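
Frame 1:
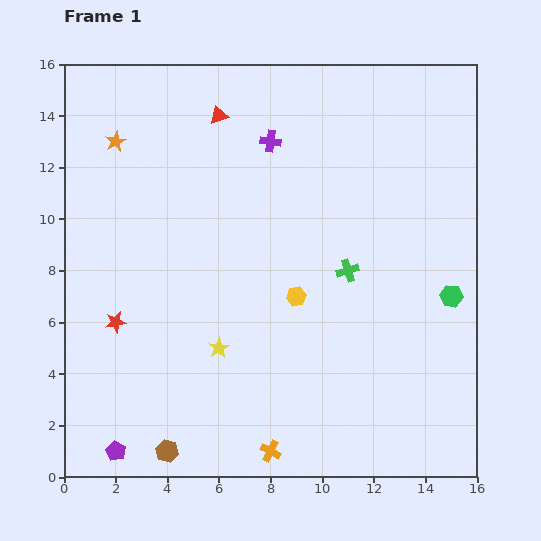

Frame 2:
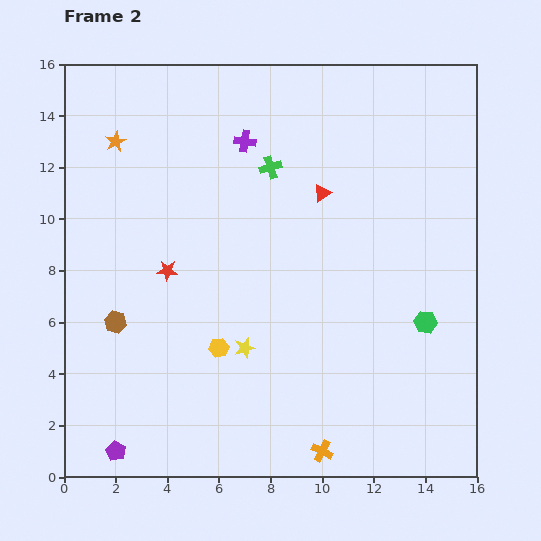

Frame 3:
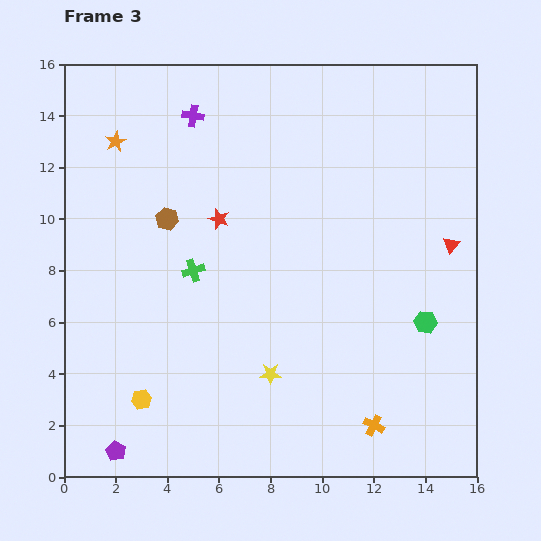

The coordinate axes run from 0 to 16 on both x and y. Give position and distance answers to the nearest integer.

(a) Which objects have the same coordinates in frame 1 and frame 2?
the orange star, the purple pentagon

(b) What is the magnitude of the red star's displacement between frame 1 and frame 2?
3

The red star moved from (2, 6) to (4, 8), a distance of √(2² + 2²) ≈ 3.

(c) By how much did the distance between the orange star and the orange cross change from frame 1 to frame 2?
+1

Distance in frame 1: 13. Distance in frame 2: 14.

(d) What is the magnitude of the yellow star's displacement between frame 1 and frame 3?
2

The yellow star moved from (6, 5) to (8, 4), a distance of √(2² + 1²) ≈ 2.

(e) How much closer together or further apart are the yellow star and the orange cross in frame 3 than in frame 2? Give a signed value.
-1

Distance in frame 2: 5. Distance in frame 3: 4.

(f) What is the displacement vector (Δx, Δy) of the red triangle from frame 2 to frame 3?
(5, -2)

The red triangle was at (10, 11) in frame 2 and (15, 9) in frame 3.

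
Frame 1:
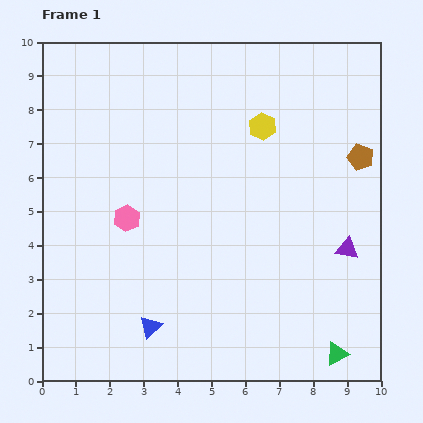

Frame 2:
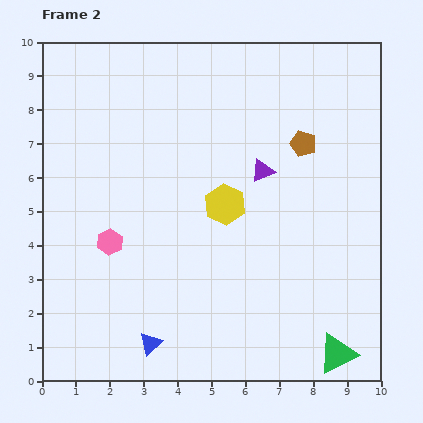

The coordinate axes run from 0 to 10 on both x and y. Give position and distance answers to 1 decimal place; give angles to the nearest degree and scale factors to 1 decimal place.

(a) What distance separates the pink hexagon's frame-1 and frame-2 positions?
0.9

The pink hexagon moved from (2.5, 4.8) to (2.0, 4.1), a distance of √(0.5² + 0.7²) ≈ 0.9.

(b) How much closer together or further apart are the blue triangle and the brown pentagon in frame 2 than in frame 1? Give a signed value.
-0.6

Distance in frame 1: 8.0. Distance in frame 2: 7.4.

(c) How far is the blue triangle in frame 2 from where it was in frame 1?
0.5

The blue triangle moved from (3.2, 1.6) to (3.2, 1.1), a distance of √(0.0² + 0.5²) ≈ 0.5.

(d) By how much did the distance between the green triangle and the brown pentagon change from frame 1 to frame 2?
+0.5

Distance in frame 1: 5.8. Distance in frame 2: 6.3.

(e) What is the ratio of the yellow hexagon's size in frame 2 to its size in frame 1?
1.5×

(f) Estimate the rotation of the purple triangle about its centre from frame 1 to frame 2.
34° counter-clockwise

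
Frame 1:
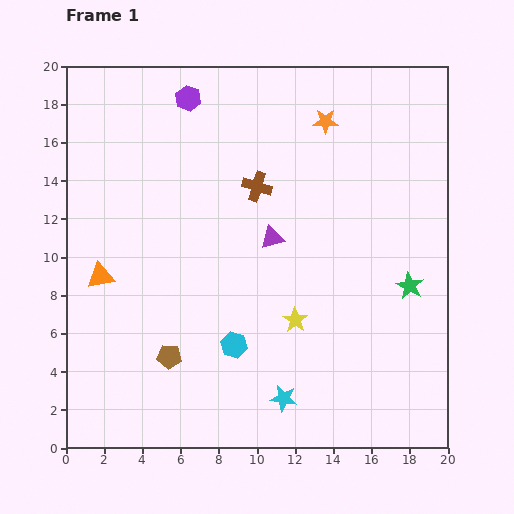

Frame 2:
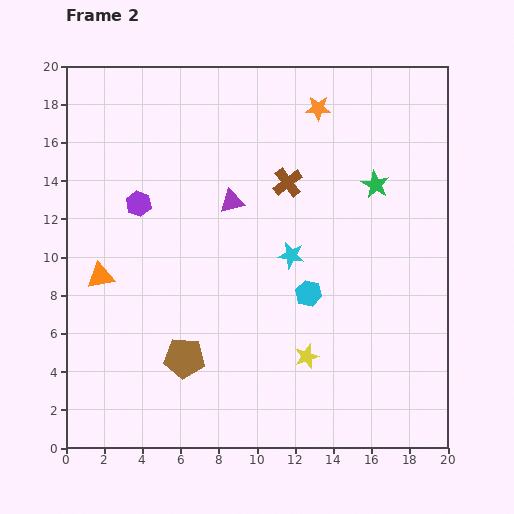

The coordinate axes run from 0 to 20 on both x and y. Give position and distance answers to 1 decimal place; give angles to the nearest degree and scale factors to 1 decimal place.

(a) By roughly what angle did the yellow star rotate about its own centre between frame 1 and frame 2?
19° clockwise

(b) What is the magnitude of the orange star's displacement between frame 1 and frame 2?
0.8

The orange star moved from (13.6, 17.1) to (13.2, 17.8), a distance of √(0.4² + 0.7²) ≈ 0.8.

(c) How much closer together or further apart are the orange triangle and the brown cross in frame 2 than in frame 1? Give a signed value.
+1.5

Distance in frame 1: 9.5. Distance in frame 2: 11.0.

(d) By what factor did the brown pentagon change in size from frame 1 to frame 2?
1.7×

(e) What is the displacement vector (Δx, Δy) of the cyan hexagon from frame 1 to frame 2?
(3.9, 2.7)

The cyan hexagon was at (8.8, 5.4) in frame 1 and (12.7, 8.1) in frame 2.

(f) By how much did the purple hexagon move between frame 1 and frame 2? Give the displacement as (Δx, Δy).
(-2.6, -5.5)

The purple hexagon was at (6.4, 18.3) in frame 1 and (3.8, 12.8) in frame 2.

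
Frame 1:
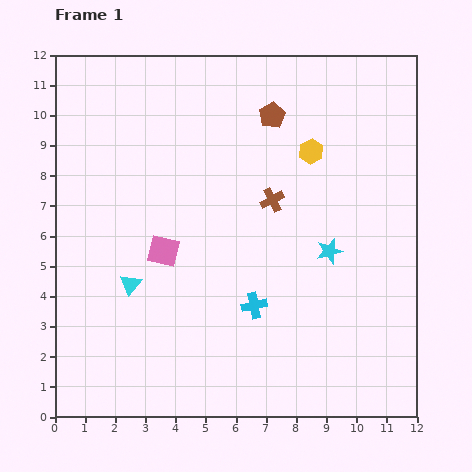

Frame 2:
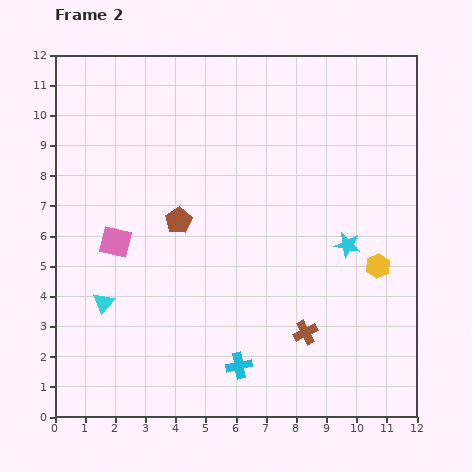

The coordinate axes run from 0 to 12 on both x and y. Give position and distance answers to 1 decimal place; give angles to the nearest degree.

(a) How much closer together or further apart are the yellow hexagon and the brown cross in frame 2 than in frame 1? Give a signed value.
+1.2

Distance in frame 1: 2.1. Distance in frame 2: 3.3.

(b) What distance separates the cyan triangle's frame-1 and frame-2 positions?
1.1

The cyan triangle moved from (2.5, 4.4) to (1.6, 3.8), a distance of √(0.9² + 0.6²) ≈ 1.1.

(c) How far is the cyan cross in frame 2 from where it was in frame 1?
2.1

The cyan cross moved from (6.6, 3.7) to (6.1, 1.7), a distance of √(0.5² + 2.0²) ≈ 2.1.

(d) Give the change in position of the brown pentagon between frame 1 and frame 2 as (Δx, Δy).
(-3.1, -3.5)

The brown pentagon was at (7.2, 10.0) in frame 1 and (4.1, 6.5) in frame 2.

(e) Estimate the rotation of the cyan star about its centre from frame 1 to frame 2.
26° clockwise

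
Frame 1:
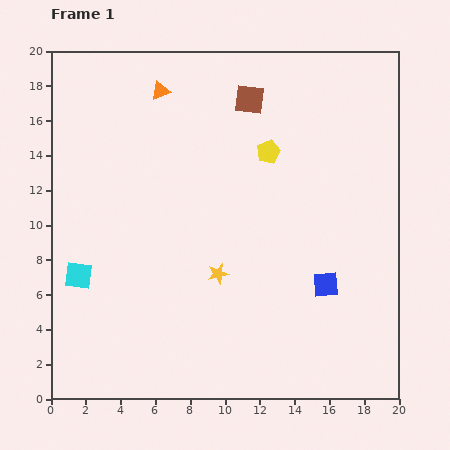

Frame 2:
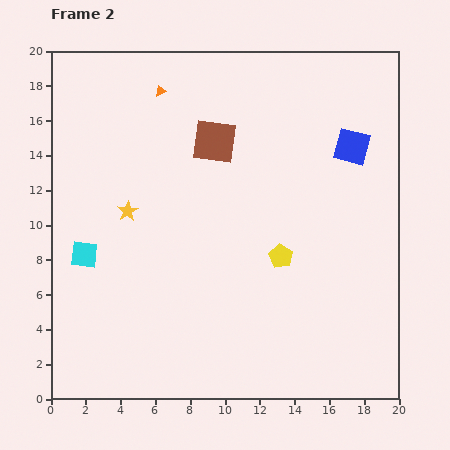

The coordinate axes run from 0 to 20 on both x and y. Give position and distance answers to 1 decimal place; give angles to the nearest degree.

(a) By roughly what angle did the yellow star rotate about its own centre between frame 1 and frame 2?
17° counter-clockwise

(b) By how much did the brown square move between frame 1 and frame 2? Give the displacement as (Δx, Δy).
(-2.0, -2.4)

The brown square was at (11.4, 17.2) in frame 1 and (9.4, 14.8) in frame 2.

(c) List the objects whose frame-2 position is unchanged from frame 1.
the orange triangle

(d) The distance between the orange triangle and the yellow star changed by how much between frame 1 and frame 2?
-3.8

Distance in frame 1: 11.0. Distance in frame 2: 7.2.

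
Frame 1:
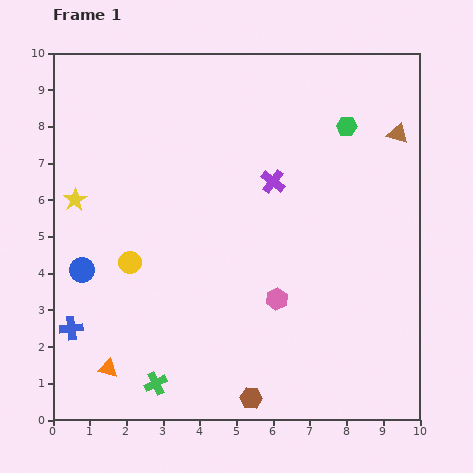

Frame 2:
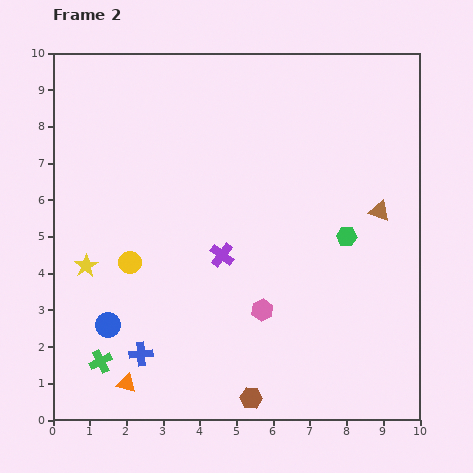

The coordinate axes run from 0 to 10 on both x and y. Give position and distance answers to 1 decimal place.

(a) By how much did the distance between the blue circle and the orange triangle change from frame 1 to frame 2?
-1.1

Distance in frame 1: 2.8. Distance in frame 2: 1.7.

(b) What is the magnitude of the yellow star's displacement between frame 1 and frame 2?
1.8

The yellow star moved from (0.6, 6.0) to (0.9, 4.2), a distance of √(0.3² + 1.8²) ≈ 1.8.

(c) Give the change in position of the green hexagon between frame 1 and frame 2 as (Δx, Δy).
(0.0, -3.0)

The green hexagon was at (8.0, 8.0) in frame 1 and (8.0, 5.0) in frame 2.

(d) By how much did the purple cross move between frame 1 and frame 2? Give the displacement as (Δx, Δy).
(-1.4, -2.0)

The purple cross was at (6.0, 6.5) in frame 1 and (4.6, 4.5) in frame 2.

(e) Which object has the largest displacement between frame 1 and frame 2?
the green hexagon

(moved 3.0; next 2.4)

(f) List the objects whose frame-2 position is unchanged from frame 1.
the yellow circle, the brown hexagon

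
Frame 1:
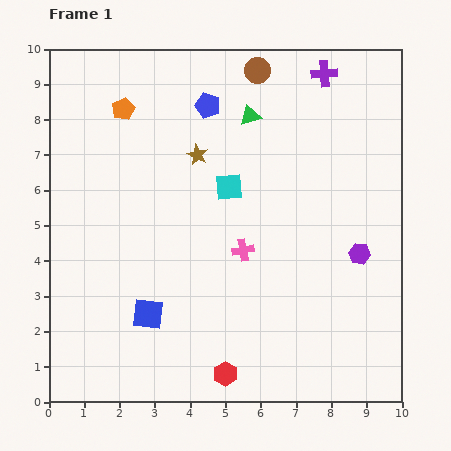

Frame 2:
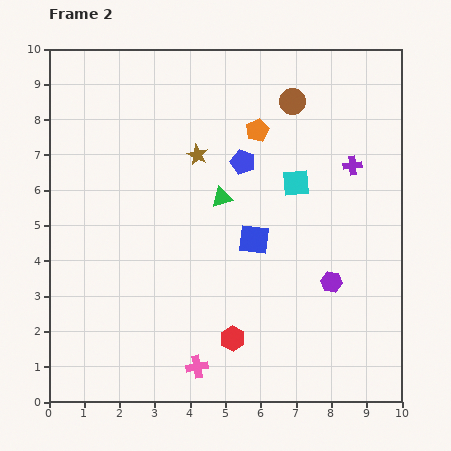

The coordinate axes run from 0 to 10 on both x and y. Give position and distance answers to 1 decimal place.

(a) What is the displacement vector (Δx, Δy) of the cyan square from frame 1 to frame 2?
(1.9, 0.1)

The cyan square was at (5.1, 6.1) in frame 1 and (7.0, 6.2) in frame 2.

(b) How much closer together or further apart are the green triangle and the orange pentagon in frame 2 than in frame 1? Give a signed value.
-1.5

Distance in frame 1: 3.6. Distance in frame 2: 2.1.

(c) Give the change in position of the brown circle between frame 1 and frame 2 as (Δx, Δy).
(1.0, -0.9)

The brown circle was at (5.9, 9.4) in frame 1 and (6.9, 8.5) in frame 2.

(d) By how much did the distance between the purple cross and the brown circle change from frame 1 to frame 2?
+0.6

Distance in frame 1: 1.9. Distance in frame 2: 2.5.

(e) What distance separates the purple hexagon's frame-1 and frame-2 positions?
1.1

The purple hexagon moved from (8.8, 4.2) to (8.0, 3.4), a distance of √(0.8² + 0.8²) ≈ 1.1.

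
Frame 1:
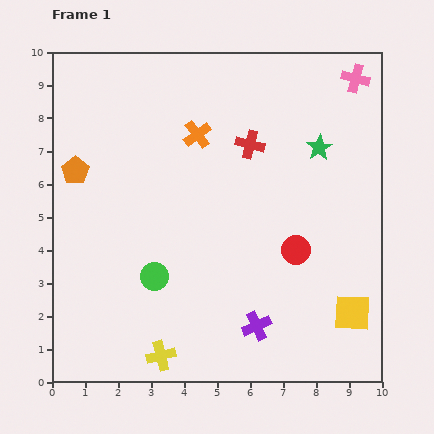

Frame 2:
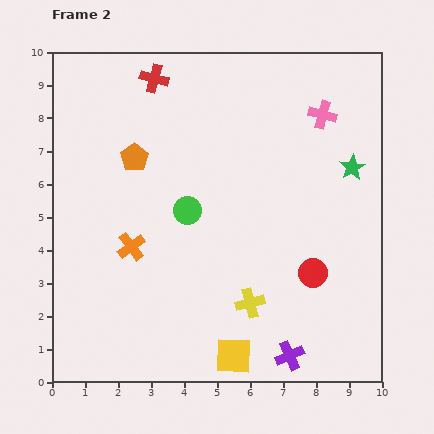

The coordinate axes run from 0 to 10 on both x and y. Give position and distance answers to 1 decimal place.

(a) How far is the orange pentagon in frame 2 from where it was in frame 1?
1.8

The orange pentagon moved from (0.7, 6.4) to (2.5, 6.8), a distance of √(1.8² + 0.4²) ≈ 1.8.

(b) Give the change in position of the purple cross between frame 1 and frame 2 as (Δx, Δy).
(1.0, -0.9)

The purple cross was at (6.2, 1.7) in frame 1 and (7.2, 0.8) in frame 2.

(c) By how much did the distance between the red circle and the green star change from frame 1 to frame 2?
+0.2

Distance in frame 1: 3.2. Distance in frame 2: 3.4.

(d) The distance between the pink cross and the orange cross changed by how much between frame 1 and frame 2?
+1.9

Distance in frame 1: 5.1. Distance in frame 2: 7.0.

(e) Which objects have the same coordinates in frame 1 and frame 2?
none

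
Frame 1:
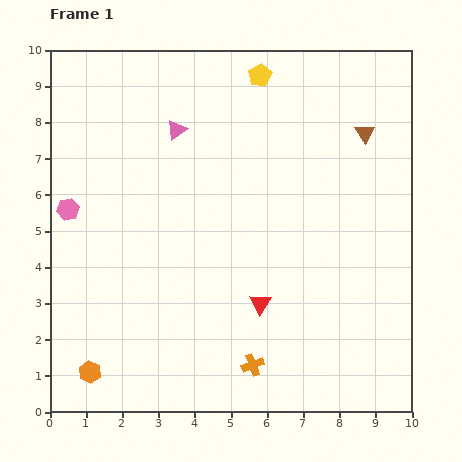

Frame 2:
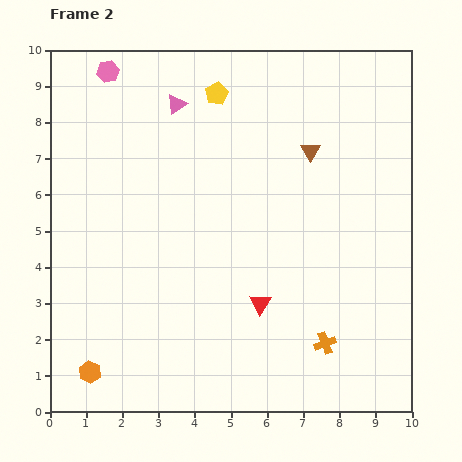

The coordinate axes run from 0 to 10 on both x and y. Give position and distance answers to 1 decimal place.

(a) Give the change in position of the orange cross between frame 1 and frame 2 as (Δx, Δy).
(2.0, 0.6)

The orange cross was at (5.6, 1.3) in frame 1 and (7.6, 1.9) in frame 2.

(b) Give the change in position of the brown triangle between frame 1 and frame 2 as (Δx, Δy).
(-1.5, -0.5)

The brown triangle was at (8.7, 7.7) in frame 1 and (7.2, 7.2) in frame 2.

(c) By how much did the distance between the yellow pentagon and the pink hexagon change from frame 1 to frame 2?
-3.4

Distance in frame 1: 6.5. Distance in frame 2: 3.1.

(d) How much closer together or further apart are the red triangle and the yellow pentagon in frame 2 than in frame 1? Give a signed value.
-0.4

Distance in frame 1: 6.3. Distance in frame 2: 5.9.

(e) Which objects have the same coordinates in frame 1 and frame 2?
the red triangle, the orange hexagon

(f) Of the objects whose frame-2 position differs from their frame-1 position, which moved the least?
the pink triangle

(moved 0.7)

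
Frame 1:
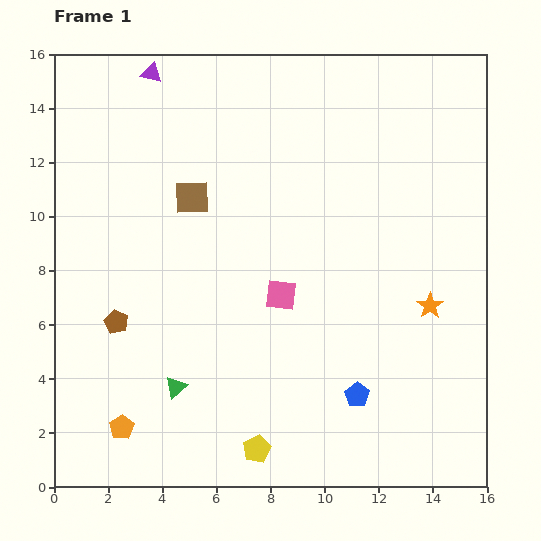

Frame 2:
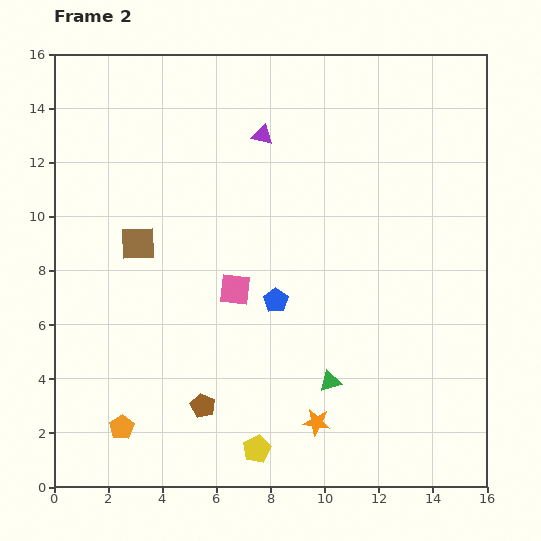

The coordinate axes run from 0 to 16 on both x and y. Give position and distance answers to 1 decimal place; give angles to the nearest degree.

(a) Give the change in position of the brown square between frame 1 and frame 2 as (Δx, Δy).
(-2.0, -1.7)

The brown square was at (5.1, 10.7) in frame 1 and (3.1, 9.0) in frame 2.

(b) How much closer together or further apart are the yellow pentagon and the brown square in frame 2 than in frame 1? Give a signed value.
-0.8

Distance in frame 1: 9.6. Distance in frame 2: 8.8.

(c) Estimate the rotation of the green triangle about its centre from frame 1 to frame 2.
26° clockwise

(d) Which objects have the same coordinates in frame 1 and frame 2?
the orange pentagon, the yellow pentagon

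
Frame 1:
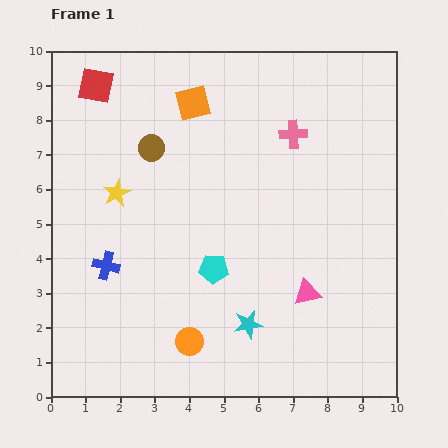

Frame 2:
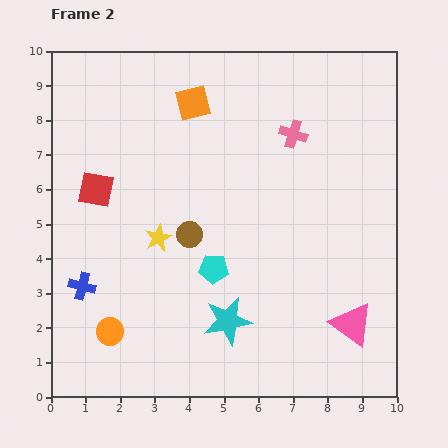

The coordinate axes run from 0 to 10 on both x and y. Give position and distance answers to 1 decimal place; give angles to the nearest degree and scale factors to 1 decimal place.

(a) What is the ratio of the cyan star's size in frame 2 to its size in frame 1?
1.7×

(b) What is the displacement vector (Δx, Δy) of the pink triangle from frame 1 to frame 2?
(1.3, -0.9)

The pink triangle was at (7.4, 3.0) in frame 1 and (8.7, 2.1) in frame 2.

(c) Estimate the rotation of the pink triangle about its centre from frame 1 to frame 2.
48° clockwise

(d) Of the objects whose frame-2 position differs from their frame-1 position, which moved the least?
the cyan star

(moved 0.6)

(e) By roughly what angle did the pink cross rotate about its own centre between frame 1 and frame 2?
19° clockwise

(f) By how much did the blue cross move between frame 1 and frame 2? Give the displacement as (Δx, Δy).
(-0.7, -0.6)

The blue cross was at (1.6, 3.8) in frame 1 and (0.9, 3.2) in frame 2.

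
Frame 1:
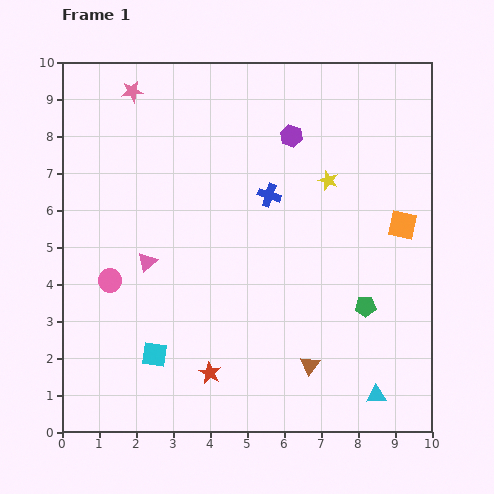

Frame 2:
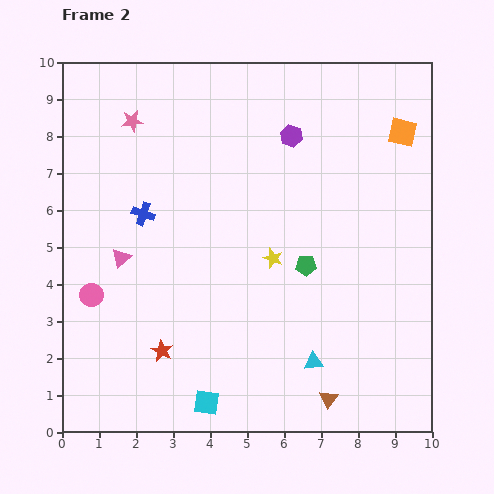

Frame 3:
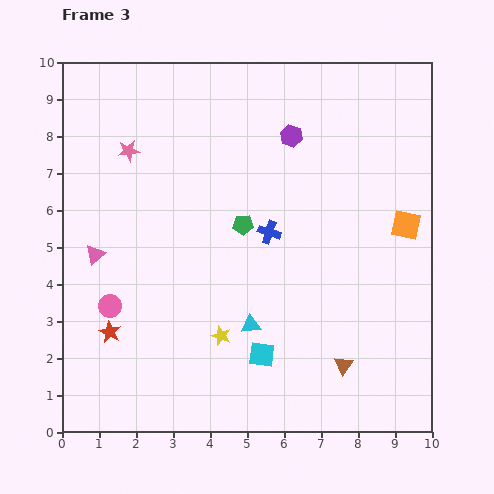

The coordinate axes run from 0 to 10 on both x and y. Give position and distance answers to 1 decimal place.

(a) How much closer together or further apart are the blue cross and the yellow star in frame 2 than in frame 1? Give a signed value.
+2.1

Distance in frame 1: 1.6. Distance in frame 2: 3.7.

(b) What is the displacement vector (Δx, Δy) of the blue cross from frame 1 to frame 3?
(0.0, -1.0)

The blue cross was at (5.6, 6.4) in frame 1 and (5.6, 5.4) in frame 3.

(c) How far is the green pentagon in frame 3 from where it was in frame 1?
4.0

The green pentagon moved from (8.2, 3.4) to (4.9, 5.6), a distance of √(3.3² + 2.2²) ≈ 4.0.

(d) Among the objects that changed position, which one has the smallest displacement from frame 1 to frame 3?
the orange square

(moved 0.1)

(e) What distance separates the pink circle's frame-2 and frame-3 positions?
0.6

The pink circle moved from (0.8, 3.7) to (1.3, 3.4), a distance of √(0.5² + 0.3²) ≈ 0.6.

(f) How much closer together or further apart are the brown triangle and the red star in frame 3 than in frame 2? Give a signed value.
+1.7

Distance in frame 2: 4.7. Distance in frame 3: 6.4.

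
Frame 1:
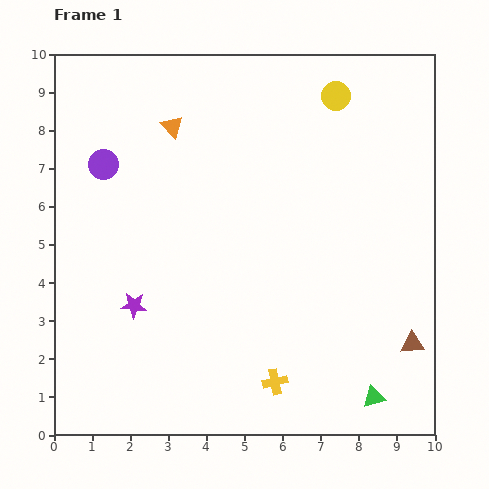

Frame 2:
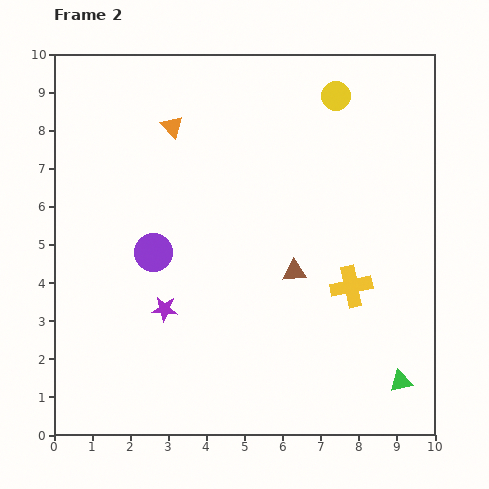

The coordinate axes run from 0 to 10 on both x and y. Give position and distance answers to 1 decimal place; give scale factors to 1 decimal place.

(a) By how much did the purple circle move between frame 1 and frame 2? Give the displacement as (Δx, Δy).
(1.3, -2.3)

The purple circle was at (1.3, 7.1) in frame 1 and (2.6, 4.8) in frame 2.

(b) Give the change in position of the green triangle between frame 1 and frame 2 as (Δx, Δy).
(0.7, 0.4)

The green triangle was at (8.4, 1.0) in frame 1 and (9.1, 1.4) in frame 2.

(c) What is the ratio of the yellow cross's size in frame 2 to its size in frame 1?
1.6×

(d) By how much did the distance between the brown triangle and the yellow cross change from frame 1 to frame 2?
-2.1

Distance in frame 1: 3.7. Distance in frame 2: 1.6.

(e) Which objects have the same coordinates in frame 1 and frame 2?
the orange triangle, the yellow circle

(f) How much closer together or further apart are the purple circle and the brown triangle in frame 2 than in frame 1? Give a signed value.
-5.7

Distance in frame 1: 9.4. Distance in frame 2: 3.7.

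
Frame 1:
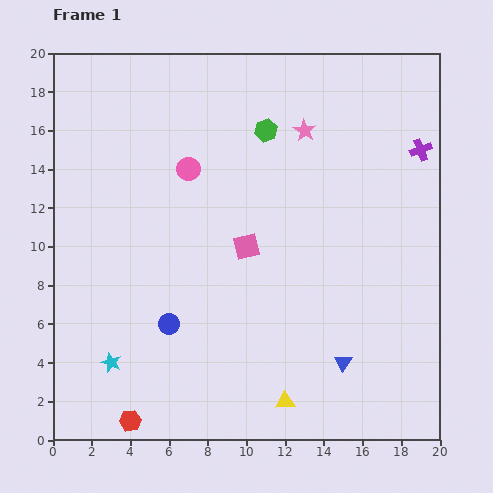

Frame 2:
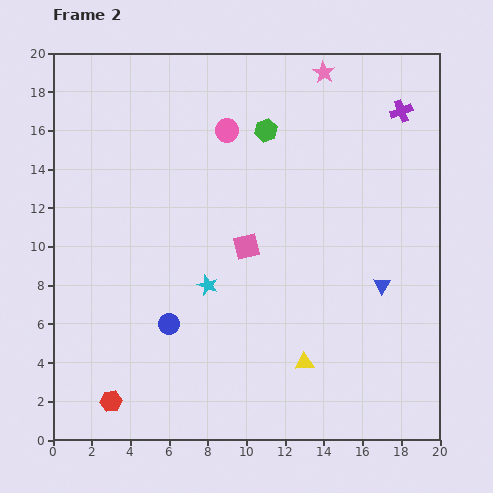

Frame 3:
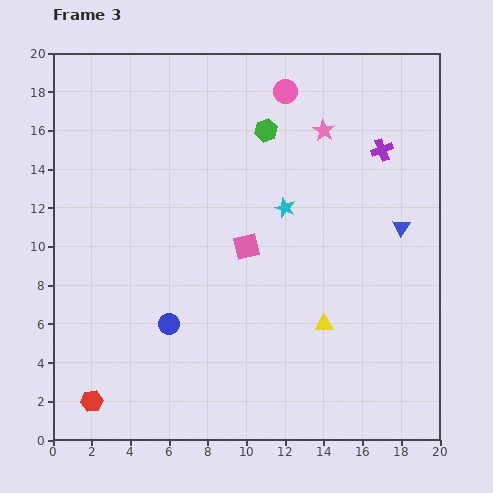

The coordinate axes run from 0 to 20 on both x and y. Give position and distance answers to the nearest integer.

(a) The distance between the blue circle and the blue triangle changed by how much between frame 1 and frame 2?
+2

Distance in frame 1: 9. Distance in frame 2: 11.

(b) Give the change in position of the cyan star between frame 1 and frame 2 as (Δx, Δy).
(5, 4)

The cyan star was at (3, 4) in frame 1 and (8, 8) in frame 2.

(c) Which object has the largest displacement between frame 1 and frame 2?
the cyan star

(moved 6; next 4)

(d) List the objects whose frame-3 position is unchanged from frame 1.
the pink square, the blue circle, the green hexagon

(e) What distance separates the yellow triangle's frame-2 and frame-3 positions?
2

The yellow triangle moved from (13, 4) to (14, 6), a distance of √(1² + 2²) ≈ 2.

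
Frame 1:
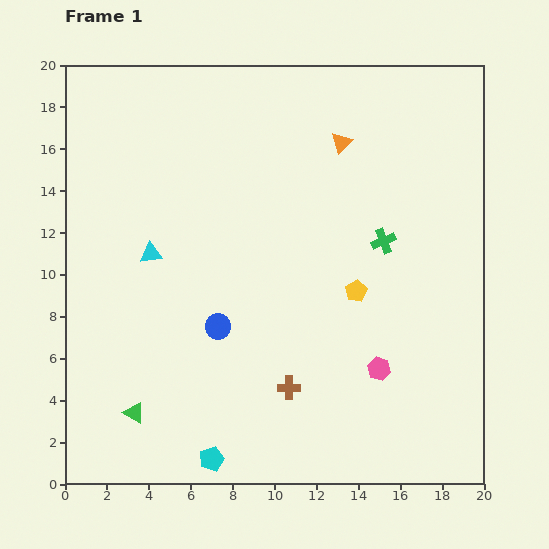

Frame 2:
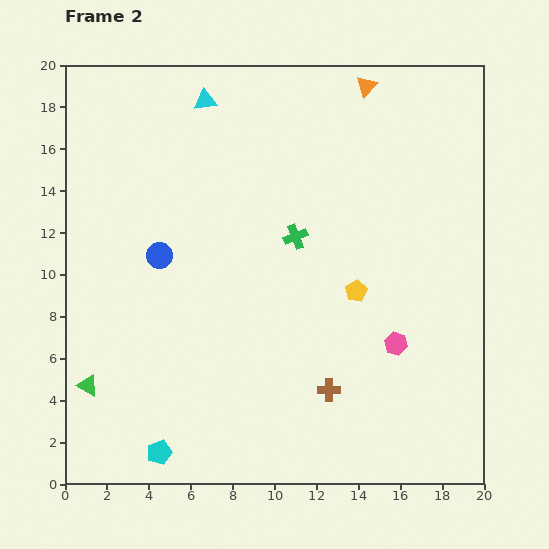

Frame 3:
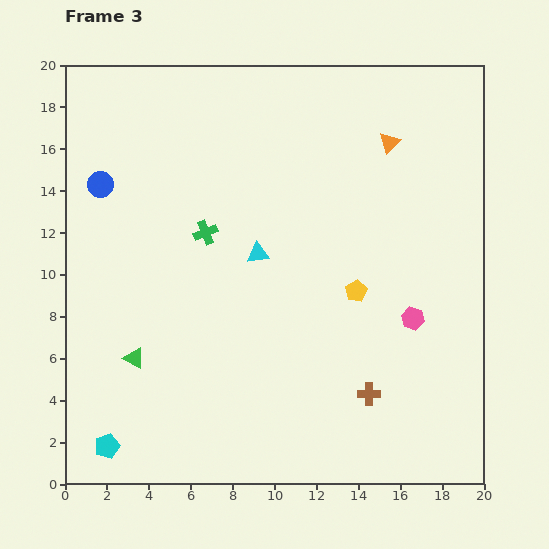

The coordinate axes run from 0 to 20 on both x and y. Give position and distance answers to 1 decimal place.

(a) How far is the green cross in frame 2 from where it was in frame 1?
4.2

The green cross moved from (15.2, 11.6) to (11.0, 11.8), a distance of √(4.2² + 0.2²) ≈ 4.2.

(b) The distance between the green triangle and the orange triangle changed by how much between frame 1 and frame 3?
-0.3

Distance in frame 1: 16.3. Distance in frame 3: 16.0.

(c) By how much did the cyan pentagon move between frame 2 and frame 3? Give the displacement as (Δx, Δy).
(-2.5, 0.3)

The cyan pentagon was at (4.5, 1.5) in frame 2 and (2.0, 1.8) in frame 3.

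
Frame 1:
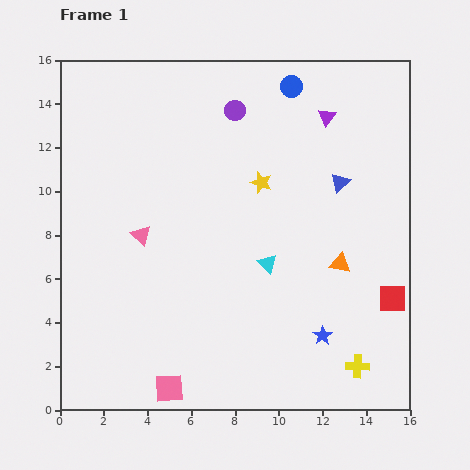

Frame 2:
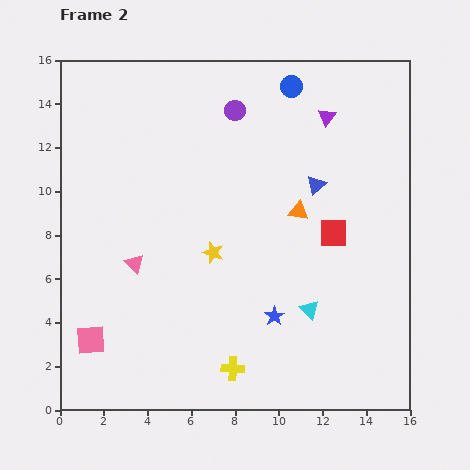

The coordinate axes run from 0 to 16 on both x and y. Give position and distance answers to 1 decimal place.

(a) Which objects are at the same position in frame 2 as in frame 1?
the purple circle, the purple triangle, the blue circle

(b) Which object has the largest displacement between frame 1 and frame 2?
the yellow cross

(moved 5.7; next 4.2)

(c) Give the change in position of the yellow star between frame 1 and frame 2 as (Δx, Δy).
(-2.2, -3.2)

The yellow star was at (9.2, 10.4) in frame 1 and (7.0, 7.2) in frame 2.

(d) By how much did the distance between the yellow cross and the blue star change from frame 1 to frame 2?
+1.0

Distance in frame 1: 2.1. Distance in frame 2: 3.1.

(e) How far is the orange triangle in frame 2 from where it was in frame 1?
3.1

The orange triangle moved from (12.8, 6.7) to (10.9, 9.1), a distance of √(1.9² + 2.4²) ≈ 3.1.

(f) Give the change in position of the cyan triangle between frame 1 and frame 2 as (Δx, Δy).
(1.9, -2.1)

The cyan triangle was at (9.5, 6.7) in frame 1 and (11.4, 4.6) in frame 2.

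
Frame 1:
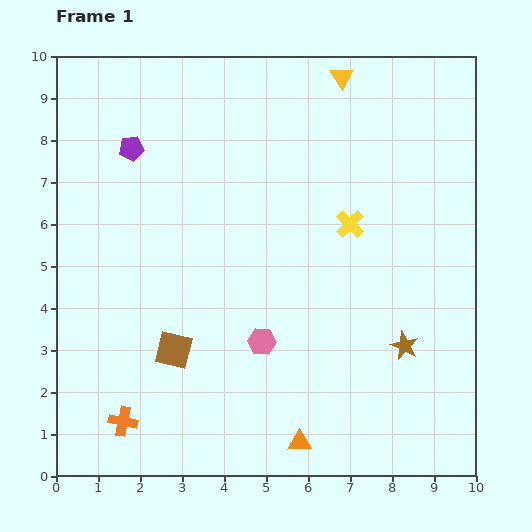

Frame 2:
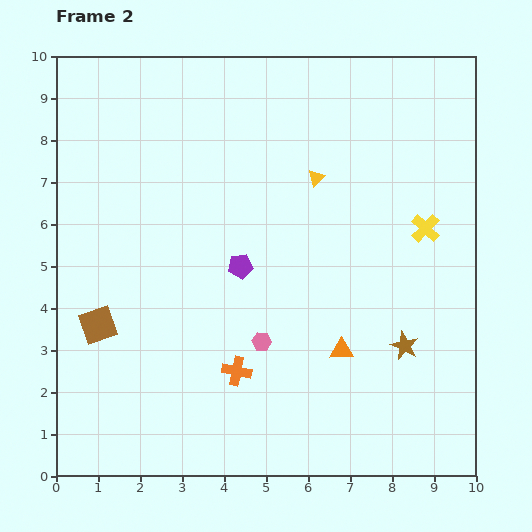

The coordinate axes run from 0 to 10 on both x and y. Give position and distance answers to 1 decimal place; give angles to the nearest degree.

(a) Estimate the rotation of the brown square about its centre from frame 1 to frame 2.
32° counter-clockwise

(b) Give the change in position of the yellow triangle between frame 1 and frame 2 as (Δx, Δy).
(-0.6, -2.4)

The yellow triangle was at (6.8, 9.5) in frame 1 and (6.2, 7.1) in frame 2.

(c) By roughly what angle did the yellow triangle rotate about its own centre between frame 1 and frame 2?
21° clockwise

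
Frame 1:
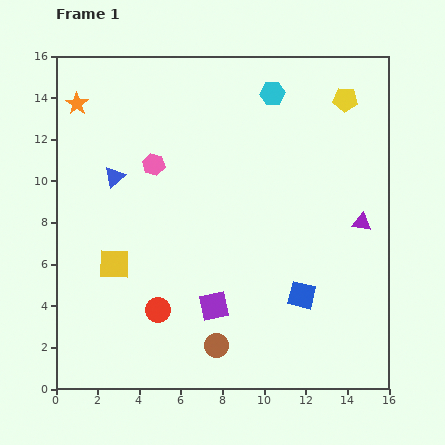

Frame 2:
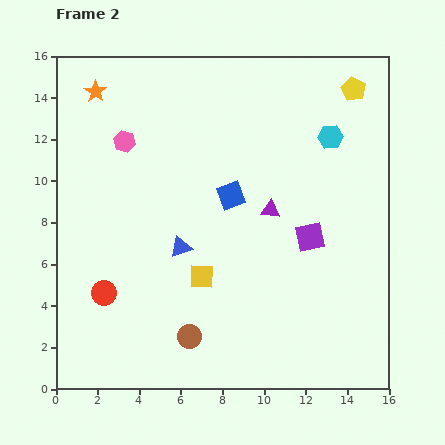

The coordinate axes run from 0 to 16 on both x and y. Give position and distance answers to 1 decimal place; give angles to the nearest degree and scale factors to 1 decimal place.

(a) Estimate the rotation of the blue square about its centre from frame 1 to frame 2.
33° counter-clockwise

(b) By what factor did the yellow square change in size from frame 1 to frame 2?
0.8×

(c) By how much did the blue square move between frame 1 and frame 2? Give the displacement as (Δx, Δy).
(-3.4, 4.8)

The blue square was at (11.8, 4.5) in frame 1 and (8.4, 9.3) in frame 2.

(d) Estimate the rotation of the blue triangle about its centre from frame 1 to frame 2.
23° clockwise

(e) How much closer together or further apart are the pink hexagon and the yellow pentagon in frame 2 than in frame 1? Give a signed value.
+1.6

Distance in frame 1: 9.7. Distance in frame 2: 11.3.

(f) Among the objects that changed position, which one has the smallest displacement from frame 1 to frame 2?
the yellow pentagon

(moved 0.6)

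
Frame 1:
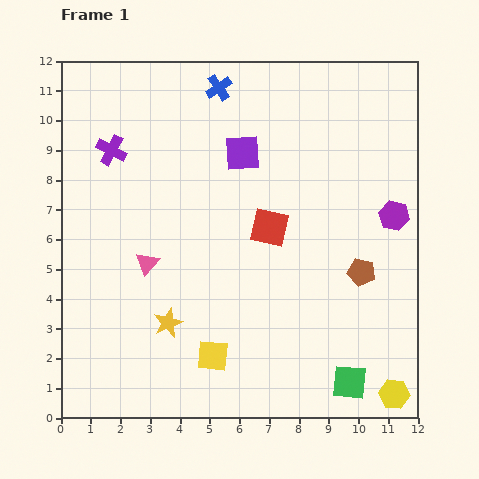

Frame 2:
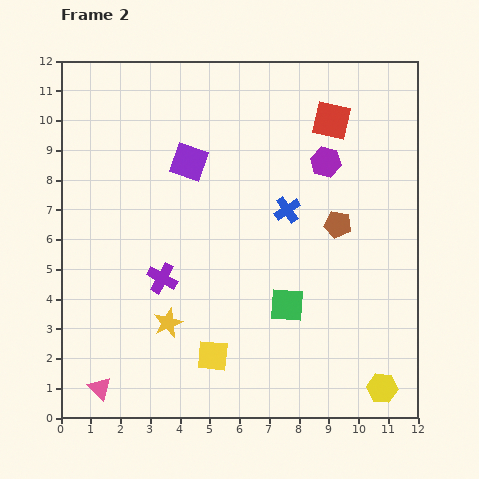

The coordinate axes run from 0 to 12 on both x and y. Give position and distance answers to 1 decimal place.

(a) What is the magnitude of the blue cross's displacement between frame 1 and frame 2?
4.7

The blue cross moved from (5.3, 11.1) to (7.6, 7.0), a distance of √(2.3² + 4.1²) ≈ 4.7.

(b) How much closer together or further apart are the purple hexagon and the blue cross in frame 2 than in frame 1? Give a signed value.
-5.2

Distance in frame 1: 7.3. Distance in frame 2: 2.1.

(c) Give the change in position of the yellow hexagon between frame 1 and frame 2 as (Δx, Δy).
(-0.4, 0.2)

The yellow hexagon was at (11.2, 0.8) in frame 1 and (10.8, 1.0) in frame 2.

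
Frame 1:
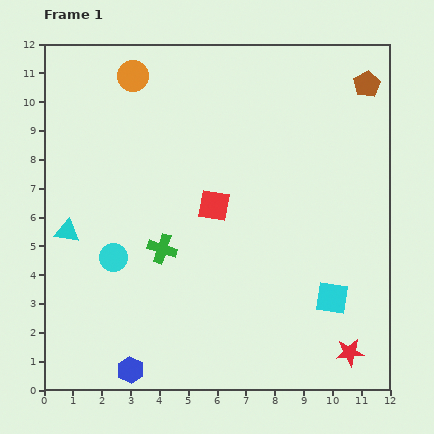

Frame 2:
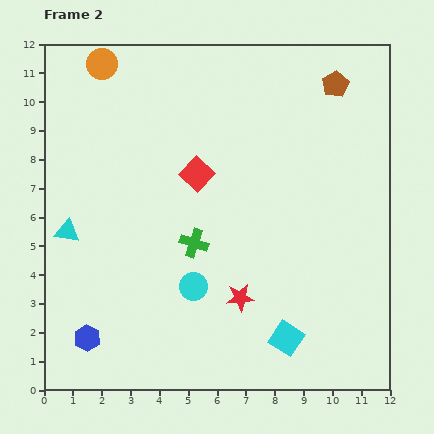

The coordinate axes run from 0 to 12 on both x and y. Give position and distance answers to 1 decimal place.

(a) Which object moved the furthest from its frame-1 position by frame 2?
the red star

(moved 4.2; next 3.0)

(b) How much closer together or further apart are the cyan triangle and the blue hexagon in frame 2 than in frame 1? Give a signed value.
-1.5

Distance in frame 1: 5.3. Distance in frame 2: 3.8.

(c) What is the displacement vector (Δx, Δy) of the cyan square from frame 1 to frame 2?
(-1.6, -1.4)

The cyan square was at (10.0, 3.2) in frame 1 and (8.4, 1.8) in frame 2.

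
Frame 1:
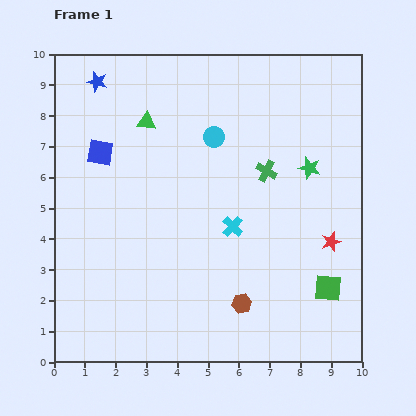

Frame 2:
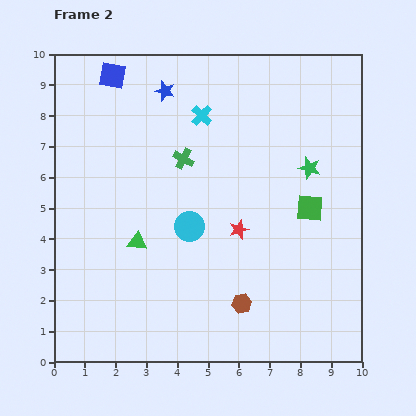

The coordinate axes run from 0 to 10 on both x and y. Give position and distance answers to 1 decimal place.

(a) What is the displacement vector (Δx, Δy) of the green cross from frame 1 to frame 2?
(-2.7, 0.4)

The green cross was at (6.9, 6.2) in frame 1 and (4.2, 6.6) in frame 2.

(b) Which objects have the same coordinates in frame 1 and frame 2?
the brown hexagon, the green star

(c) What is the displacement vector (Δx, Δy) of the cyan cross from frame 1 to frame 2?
(-1.0, 3.6)

The cyan cross was at (5.8, 4.4) in frame 1 and (4.8, 8.0) in frame 2.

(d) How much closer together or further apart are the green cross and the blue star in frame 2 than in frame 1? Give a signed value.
-3.9

Distance in frame 1: 6.2. Distance in frame 2: 2.3.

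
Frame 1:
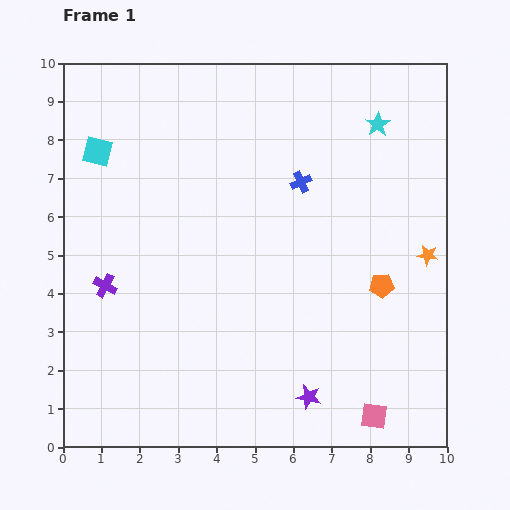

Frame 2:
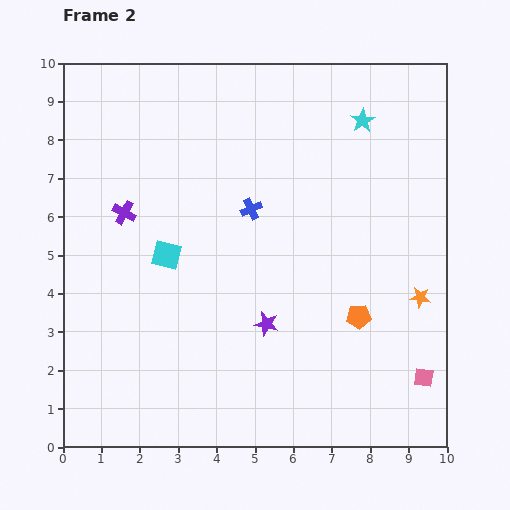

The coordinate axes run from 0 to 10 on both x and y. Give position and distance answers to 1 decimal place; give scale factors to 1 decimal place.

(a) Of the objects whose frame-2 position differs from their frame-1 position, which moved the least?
the cyan star

(moved 0.4)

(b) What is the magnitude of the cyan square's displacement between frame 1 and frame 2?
3.2

The cyan square moved from (0.9, 7.7) to (2.7, 5.0), a distance of √(1.8² + 2.7²) ≈ 3.2.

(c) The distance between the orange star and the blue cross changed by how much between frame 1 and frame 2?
+1.2

Distance in frame 1: 3.8. Distance in frame 2: 5.0.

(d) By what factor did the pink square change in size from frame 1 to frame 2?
0.7×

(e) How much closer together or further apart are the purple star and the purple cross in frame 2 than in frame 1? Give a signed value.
-1.3

Distance in frame 1: 6.0. Distance in frame 2: 4.7.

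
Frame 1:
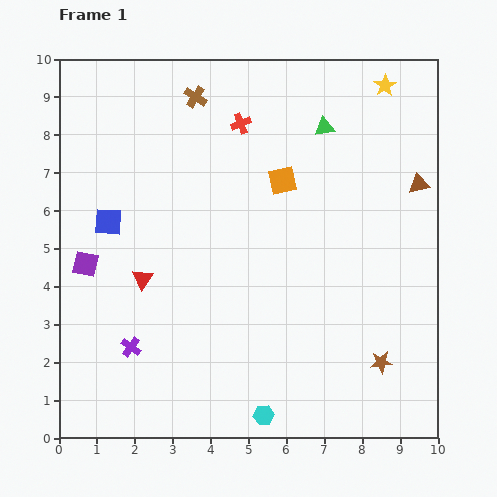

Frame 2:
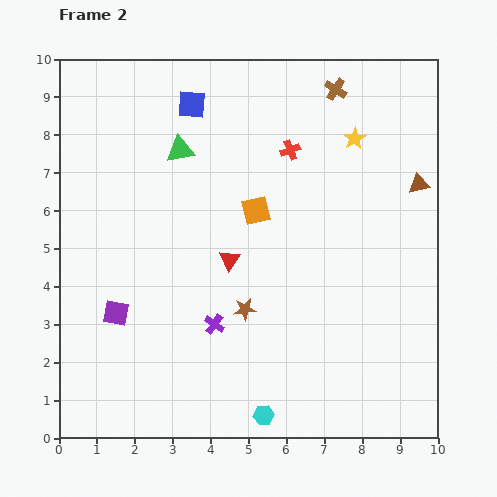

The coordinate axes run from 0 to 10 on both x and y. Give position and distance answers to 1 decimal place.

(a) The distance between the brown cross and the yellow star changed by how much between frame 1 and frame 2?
-3.6

Distance in frame 1: 5.0. Distance in frame 2: 1.4.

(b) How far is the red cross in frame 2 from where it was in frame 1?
1.5

The red cross moved from (4.8, 8.3) to (6.1, 7.6), a distance of √(1.3² + 0.7²) ≈ 1.5.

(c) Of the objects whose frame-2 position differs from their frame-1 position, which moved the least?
the orange square

(moved 1.1)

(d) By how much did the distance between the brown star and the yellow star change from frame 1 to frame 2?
-1.9

Distance in frame 1: 7.3. Distance in frame 2: 5.4.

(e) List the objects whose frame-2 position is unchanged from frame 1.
the brown triangle, the cyan hexagon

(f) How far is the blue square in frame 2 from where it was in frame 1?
3.8

The blue square moved from (1.3, 5.7) to (3.5, 8.8), a distance of √(2.2² + 3.1²) ≈ 3.8.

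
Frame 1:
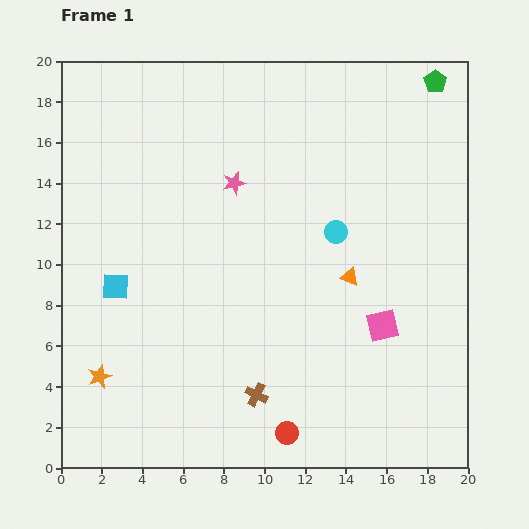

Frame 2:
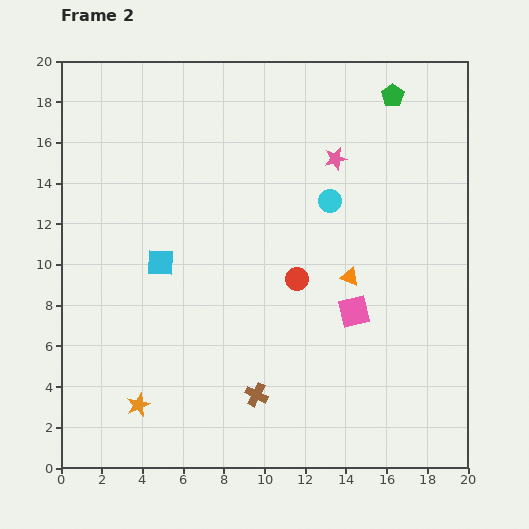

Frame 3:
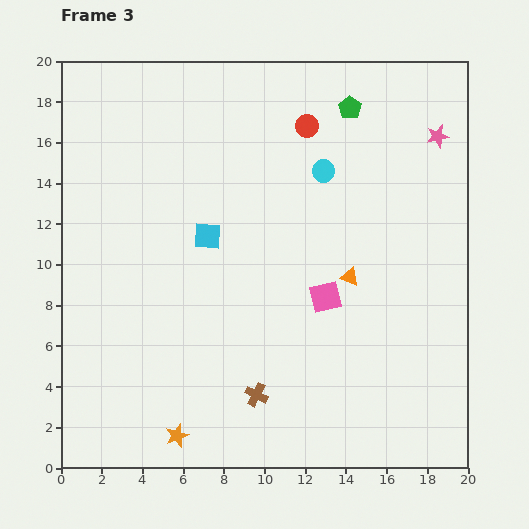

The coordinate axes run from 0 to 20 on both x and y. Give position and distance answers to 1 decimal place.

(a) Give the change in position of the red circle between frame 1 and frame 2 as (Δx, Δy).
(0.5, 7.6)

The red circle was at (11.1, 1.7) in frame 1 and (11.6, 9.3) in frame 2.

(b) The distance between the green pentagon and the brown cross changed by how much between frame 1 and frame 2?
-1.5

Distance in frame 1: 17.7. Distance in frame 2: 16.2.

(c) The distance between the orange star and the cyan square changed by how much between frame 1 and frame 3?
+5.4

Distance in frame 1: 4.5. Distance in frame 3: 9.9.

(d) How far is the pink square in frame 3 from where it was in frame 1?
3.1

The pink square moved from (15.8, 7.0) to (13.0, 8.4), a distance of √(2.8² + 1.4²) ≈ 3.1.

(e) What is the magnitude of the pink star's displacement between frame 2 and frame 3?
5.1

The pink star moved from (13.5, 15.2) to (18.5, 16.3), a distance of √(5.0² + 1.1²) ≈ 5.1.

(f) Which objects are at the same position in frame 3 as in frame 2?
the orange triangle, the brown cross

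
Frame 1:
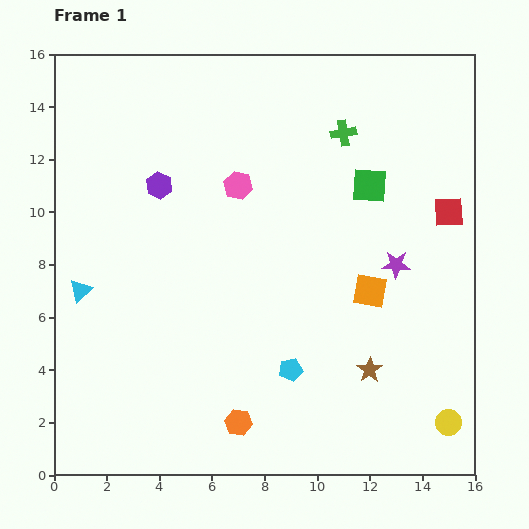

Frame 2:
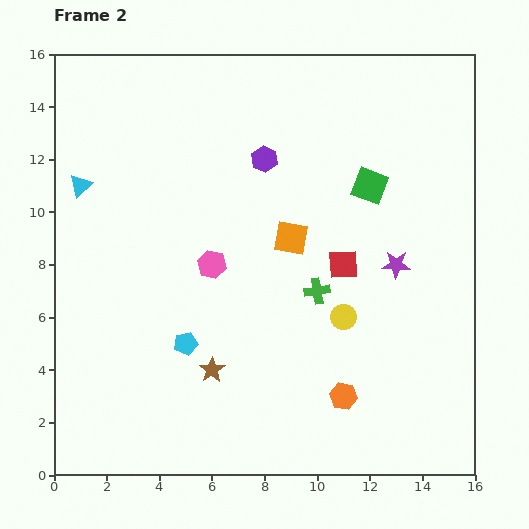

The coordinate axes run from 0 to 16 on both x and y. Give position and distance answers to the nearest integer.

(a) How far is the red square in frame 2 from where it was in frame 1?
4

The red square moved from (15, 10) to (11, 8), a distance of √(4² + 2²) ≈ 4.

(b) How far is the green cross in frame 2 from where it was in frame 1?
6

The green cross moved from (11, 13) to (10, 7), a distance of √(1² + 6²) ≈ 6.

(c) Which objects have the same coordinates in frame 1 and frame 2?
the green square, the purple star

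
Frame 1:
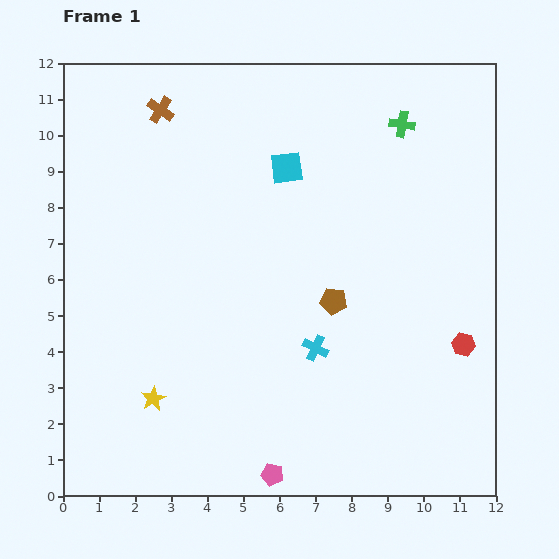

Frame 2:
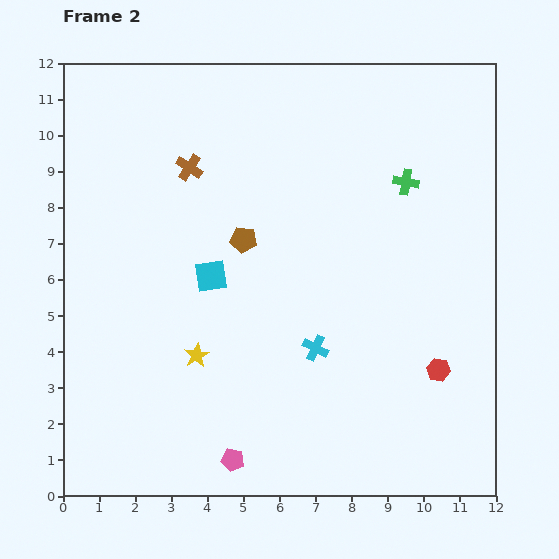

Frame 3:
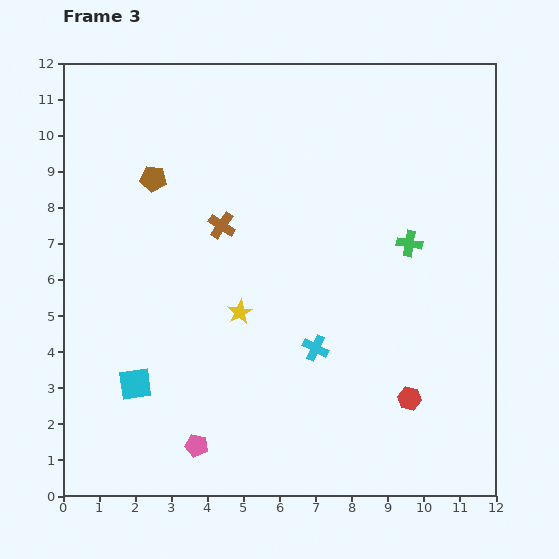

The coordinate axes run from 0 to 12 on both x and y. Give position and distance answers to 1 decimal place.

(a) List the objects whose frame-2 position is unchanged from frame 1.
the cyan cross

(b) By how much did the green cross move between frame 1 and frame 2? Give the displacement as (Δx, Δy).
(0.1, -1.6)

The green cross was at (9.4, 10.3) in frame 1 and (9.5, 8.7) in frame 2.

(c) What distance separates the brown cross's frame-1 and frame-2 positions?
1.8

The brown cross moved from (2.7, 10.7) to (3.5, 9.1), a distance of √(0.8² + 1.6²) ≈ 1.8.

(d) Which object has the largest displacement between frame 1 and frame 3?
the cyan square

(moved 7.3; next 6.0)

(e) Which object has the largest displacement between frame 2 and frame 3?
the cyan square

(moved 3.7; next 3.0)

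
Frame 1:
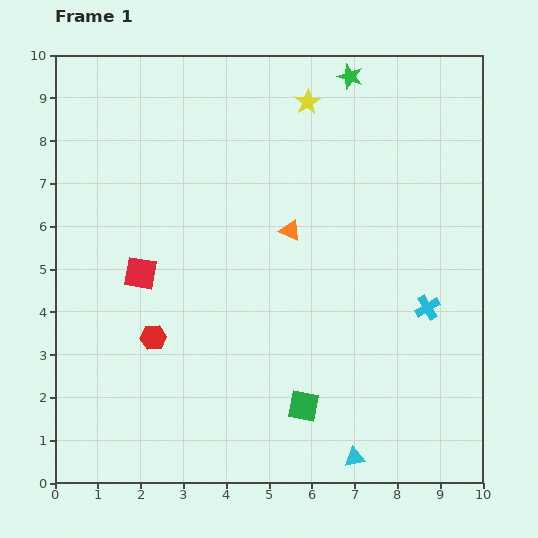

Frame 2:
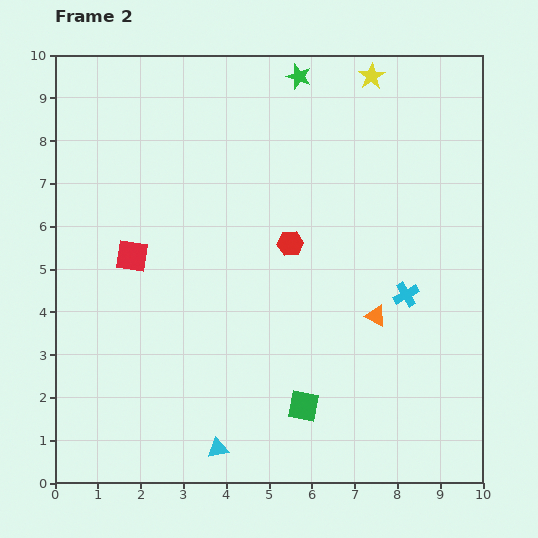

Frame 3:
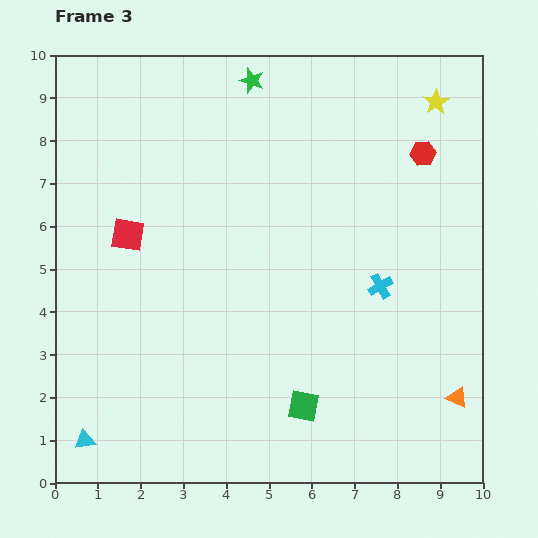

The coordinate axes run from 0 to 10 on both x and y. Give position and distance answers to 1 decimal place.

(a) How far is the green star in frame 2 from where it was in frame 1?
1.2

The green star moved from (6.9, 9.5) to (5.7, 9.5), a distance of √(1.2² + 0.0²) ≈ 1.2.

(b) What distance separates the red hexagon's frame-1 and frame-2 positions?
3.9

The red hexagon moved from (2.3, 3.4) to (5.5, 5.6), a distance of √(3.2² + 2.2²) ≈ 3.9.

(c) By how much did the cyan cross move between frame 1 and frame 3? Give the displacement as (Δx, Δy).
(-1.1, 0.5)

The cyan cross was at (8.7, 4.1) in frame 1 and (7.6, 4.6) in frame 3.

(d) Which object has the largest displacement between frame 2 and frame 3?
the red hexagon

(moved 3.7; next 3.1)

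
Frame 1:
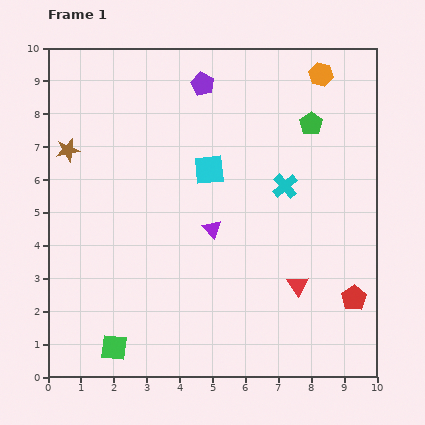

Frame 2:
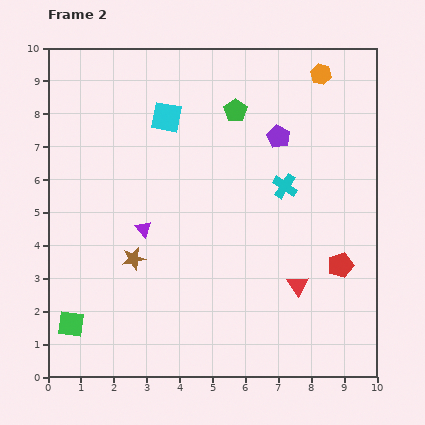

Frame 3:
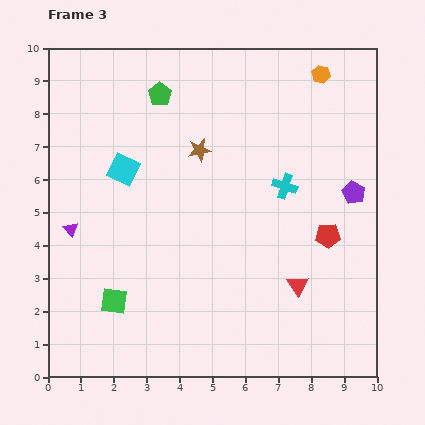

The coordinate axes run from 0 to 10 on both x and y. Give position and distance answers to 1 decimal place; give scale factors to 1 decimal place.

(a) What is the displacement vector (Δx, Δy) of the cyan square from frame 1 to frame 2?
(-1.3, 1.6)

The cyan square was at (4.9, 6.3) in frame 1 and (3.6, 7.9) in frame 2.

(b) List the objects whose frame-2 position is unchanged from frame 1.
the cyan cross, the red triangle, the orange hexagon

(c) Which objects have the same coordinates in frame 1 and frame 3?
the cyan cross, the red triangle, the orange hexagon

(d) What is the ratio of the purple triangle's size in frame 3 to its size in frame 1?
0.8×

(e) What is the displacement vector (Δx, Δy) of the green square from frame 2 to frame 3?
(1.3, 0.7)

The green square was at (0.7, 1.6) in frame 2 and (2.0, 2.3) in frame 3.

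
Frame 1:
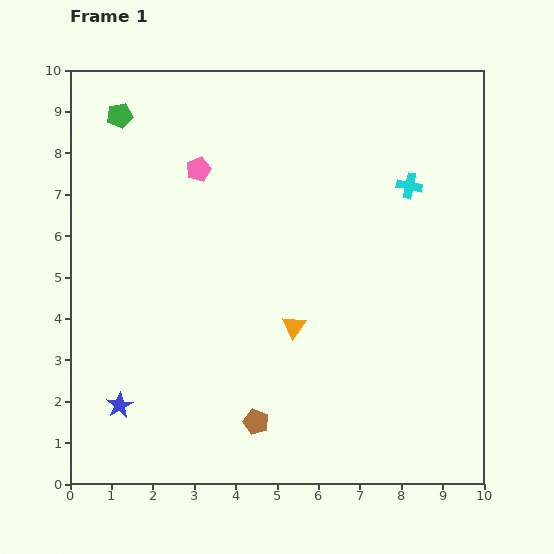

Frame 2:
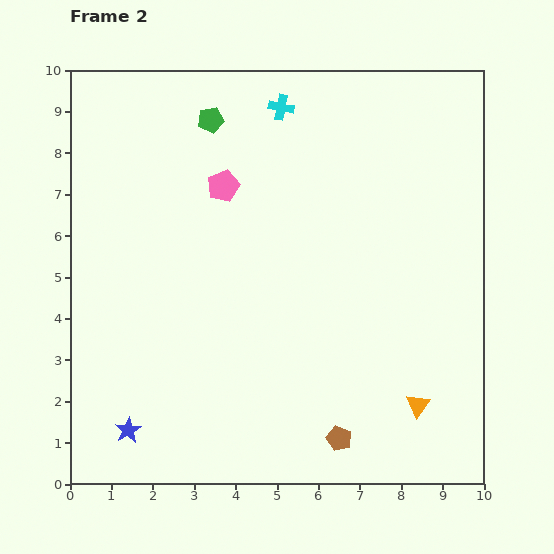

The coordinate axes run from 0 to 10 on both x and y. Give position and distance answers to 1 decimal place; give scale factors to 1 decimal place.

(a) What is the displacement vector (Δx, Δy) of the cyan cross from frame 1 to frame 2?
(-3.1, 1.9)

The cyan cross was at (8.2, 7.2) in frame 1 and (5.1, 9.1) in frame 2.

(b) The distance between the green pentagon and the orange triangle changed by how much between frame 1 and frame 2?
+1.9

Distance in frame 1: 6.6. Distance in frame 2: 8.5.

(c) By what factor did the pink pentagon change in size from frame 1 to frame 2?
1.3×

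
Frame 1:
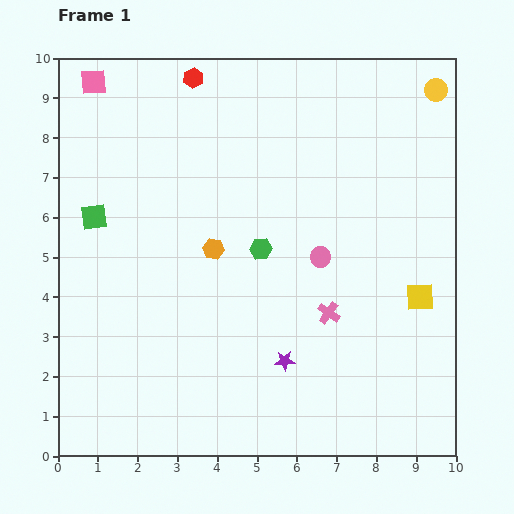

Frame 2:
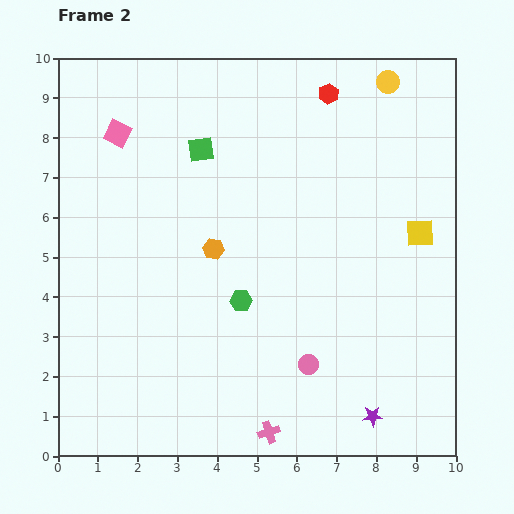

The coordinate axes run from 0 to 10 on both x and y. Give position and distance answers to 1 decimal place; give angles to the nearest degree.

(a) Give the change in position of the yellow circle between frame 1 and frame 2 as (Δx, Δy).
(-1.2, 0.2)

The yellow circle was at (9.5, 9.2) in frame 1 and (8.3, 9.4) in frame 2.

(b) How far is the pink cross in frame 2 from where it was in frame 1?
3.4

The pink cross moved from (6.8, 3.6) to (5.3, 0.6), a distance of √(1.5² + 3.0²) ≈ 3.4.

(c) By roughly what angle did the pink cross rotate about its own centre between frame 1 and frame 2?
37° clockwise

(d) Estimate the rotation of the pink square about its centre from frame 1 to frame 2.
30° clockwise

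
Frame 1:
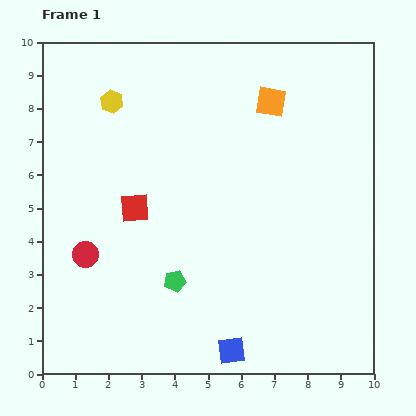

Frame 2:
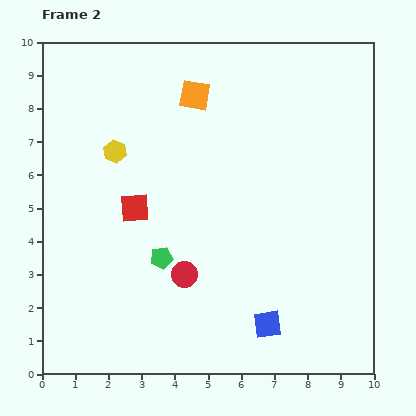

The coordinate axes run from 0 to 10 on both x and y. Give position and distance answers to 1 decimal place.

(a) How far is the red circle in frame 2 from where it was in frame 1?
3.1

The red circle moved from (1.3, 3.6) to (4.3, 3.0), a distance of √(3.0² + 0.6²) ≈ 3.1.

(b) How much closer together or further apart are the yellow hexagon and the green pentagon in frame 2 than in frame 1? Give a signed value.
-2.2

Distance in frame 1: 5.7. Distance in frame 2: 3.5.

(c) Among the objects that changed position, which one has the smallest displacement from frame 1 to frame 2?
the green pentagon

(moved 0.8)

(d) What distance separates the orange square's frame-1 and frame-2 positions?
2.3

The orange square moved from (6.9, 8.2) to (4.6, 8.4), a distance of √(2.3² + 0.2²) ≈ 2.3.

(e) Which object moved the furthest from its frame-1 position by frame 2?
the red circle

(moved 3.1; next 2.3)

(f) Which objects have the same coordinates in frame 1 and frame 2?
the red square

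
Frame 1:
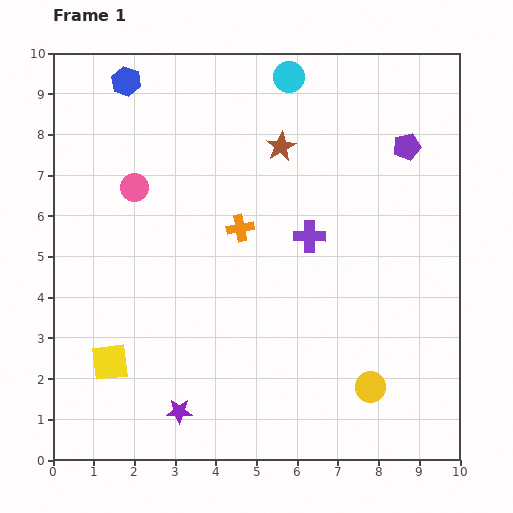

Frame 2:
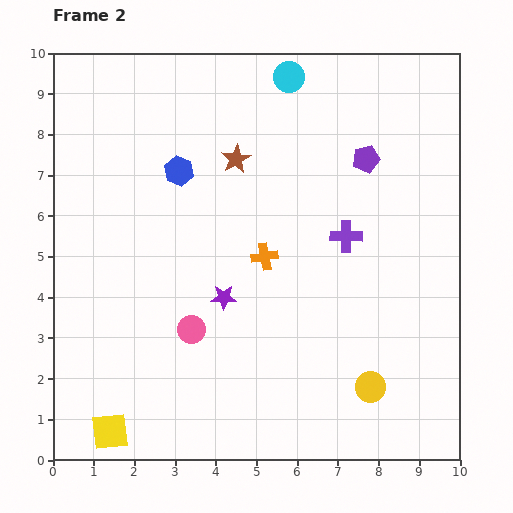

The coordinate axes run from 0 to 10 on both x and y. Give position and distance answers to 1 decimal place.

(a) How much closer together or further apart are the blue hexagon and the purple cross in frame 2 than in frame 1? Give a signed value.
-1.5

Distance in frame 1: 5.9. Distance in frame 2: 4.4.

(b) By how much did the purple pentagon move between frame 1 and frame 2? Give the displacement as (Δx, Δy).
(-1.0, -0.3)

The purple pentagon was at (8.7, 7.7) in frame 1 and (7.7, 7.4) in frame 2.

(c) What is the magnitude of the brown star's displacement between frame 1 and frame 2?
1.1

The brown star moved from (5.6, 7.7) to (4.5, 7.4), a distance of √(1.1² + 0.3²) ≈ 1.1.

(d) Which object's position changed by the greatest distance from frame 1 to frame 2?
the pink circle

(moved 3.8; next 3.0)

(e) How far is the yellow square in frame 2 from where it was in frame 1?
1.7

The yellow square moved from (1.4, 2.4) to (1.4, 0.7), a distance of √(0.0² + 1.7²) ≈ 1.7.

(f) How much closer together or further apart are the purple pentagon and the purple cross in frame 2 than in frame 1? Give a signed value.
-1.3

Distance in frame 1: 3.3. Distance in frame 2: 2.0.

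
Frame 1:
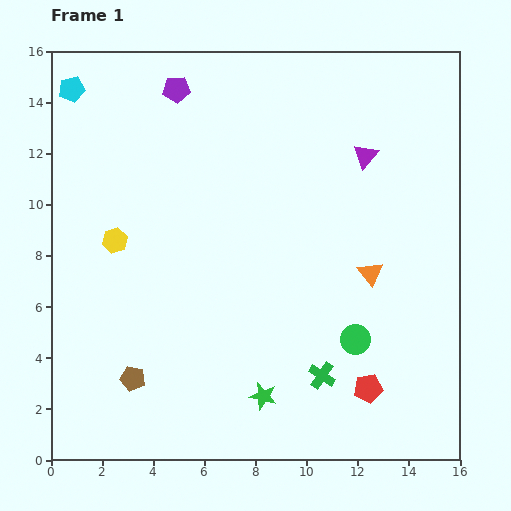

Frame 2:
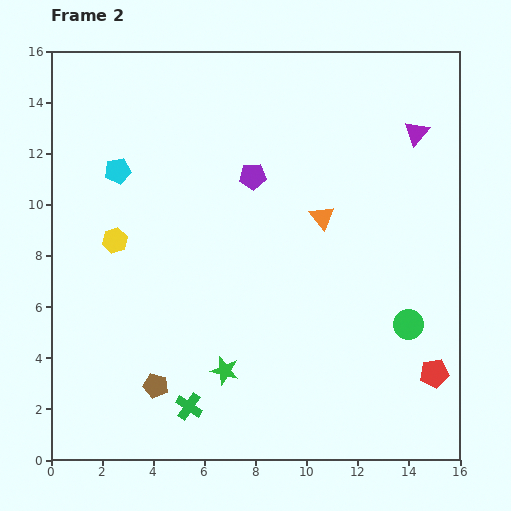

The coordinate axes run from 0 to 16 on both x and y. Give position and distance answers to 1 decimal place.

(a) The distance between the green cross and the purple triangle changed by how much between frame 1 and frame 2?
+5.1

Distance in frame 1: 8.8. Distance in frame 2: 13.9.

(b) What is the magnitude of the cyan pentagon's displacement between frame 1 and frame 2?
3.7

The cyan pentagon moved from (0.8, 14.5) to (2.6, 11.3), a distance of √(1.8² + 3.2²) ≈ 3.7.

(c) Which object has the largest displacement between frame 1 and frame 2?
the green cross

(moved 5.3; next 4.5)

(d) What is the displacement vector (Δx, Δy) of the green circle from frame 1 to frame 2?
(2.1, 0.6)

The green circle was at (11.9, 4.7) in frame 1 and (14.0, 5.3) in frame 2.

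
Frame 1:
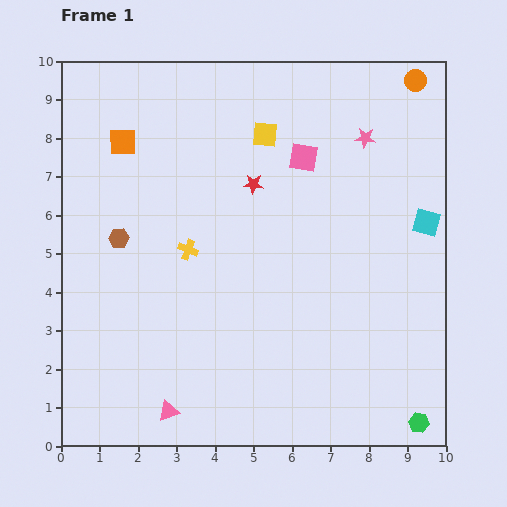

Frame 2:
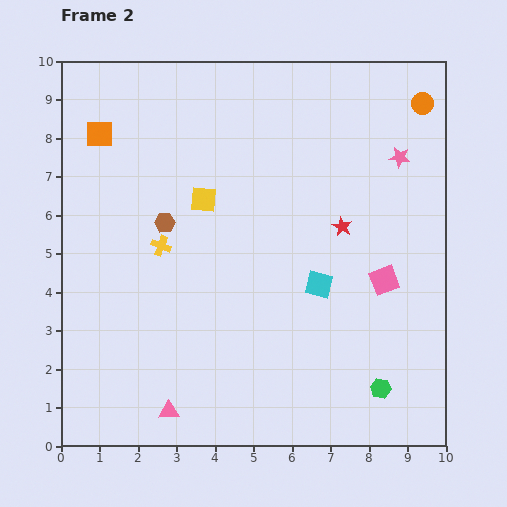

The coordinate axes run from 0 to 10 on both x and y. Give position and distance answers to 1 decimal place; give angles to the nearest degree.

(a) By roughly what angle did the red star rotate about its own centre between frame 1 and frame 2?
24° clockwise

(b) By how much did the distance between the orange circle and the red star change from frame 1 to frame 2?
-1.2

Distance in frame 1: 5.0. Distance in frame 2: 3.8.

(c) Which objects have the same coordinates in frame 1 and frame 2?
the pink triangle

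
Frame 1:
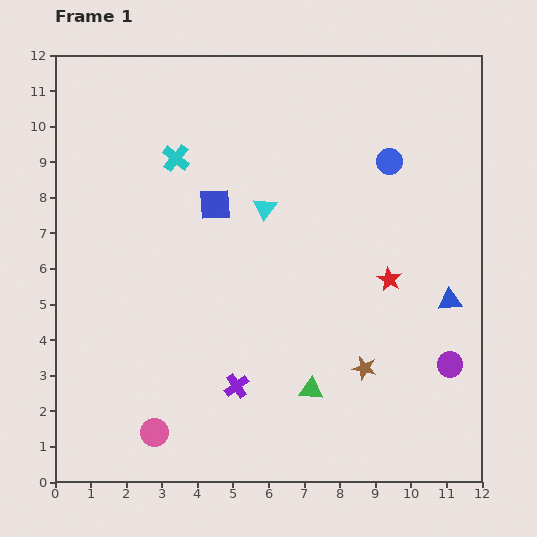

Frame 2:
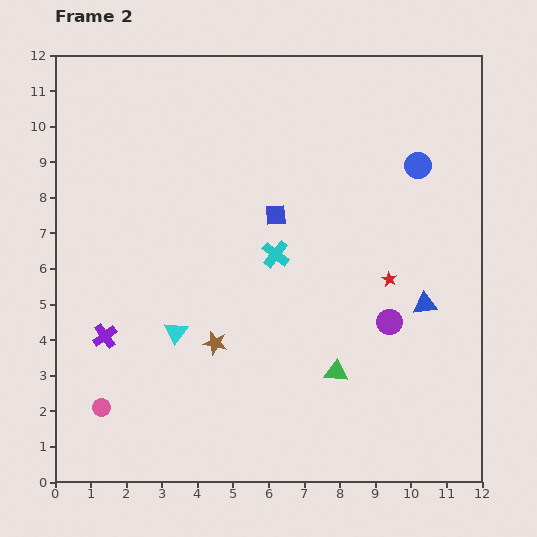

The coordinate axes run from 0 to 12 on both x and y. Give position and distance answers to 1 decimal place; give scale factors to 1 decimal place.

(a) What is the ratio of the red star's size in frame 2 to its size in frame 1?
0.6×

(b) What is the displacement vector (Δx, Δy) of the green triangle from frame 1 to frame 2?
(0.7, 0.5)

The green triangle was at (7.2, 2.6) in frame 1 and (7.9, 3.1) in frame 2.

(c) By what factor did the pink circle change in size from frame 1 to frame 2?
0.6×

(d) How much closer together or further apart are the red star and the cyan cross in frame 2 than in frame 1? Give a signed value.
-3.6

Distance in frame 1: 6.9. Distance in frame 2: 3.3.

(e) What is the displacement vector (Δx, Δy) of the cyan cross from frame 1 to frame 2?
(2.8, -2.7)

The cyan cross was at (3.4, 9.1) in frame 1 and (6.2, 6.4) in frame 2.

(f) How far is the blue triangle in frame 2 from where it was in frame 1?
0.7

The blue triangle moved from (11.1, 5.1) to (10.4, 5.0), a distance of √(0.7² + 0.1²) ≈ 0.7.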